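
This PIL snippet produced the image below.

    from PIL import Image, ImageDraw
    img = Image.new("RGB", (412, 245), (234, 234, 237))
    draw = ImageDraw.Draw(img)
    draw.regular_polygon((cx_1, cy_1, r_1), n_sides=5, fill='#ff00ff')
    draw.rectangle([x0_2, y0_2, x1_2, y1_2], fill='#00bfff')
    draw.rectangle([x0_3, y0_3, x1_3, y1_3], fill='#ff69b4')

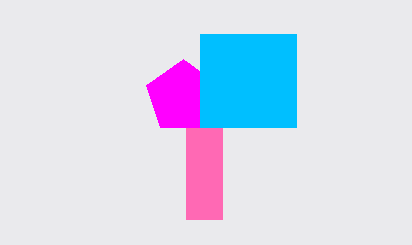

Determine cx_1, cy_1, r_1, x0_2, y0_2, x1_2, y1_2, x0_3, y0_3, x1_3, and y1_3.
cx_1 = 183
cy_1 = 97
r_1 = 38
x0_2 = 200
y0_2 = 34
x1_2 = 296
y1_2 = 127
x0_3 = 186
y0_3 = 128
x1_3 = 222
y1_3 = 219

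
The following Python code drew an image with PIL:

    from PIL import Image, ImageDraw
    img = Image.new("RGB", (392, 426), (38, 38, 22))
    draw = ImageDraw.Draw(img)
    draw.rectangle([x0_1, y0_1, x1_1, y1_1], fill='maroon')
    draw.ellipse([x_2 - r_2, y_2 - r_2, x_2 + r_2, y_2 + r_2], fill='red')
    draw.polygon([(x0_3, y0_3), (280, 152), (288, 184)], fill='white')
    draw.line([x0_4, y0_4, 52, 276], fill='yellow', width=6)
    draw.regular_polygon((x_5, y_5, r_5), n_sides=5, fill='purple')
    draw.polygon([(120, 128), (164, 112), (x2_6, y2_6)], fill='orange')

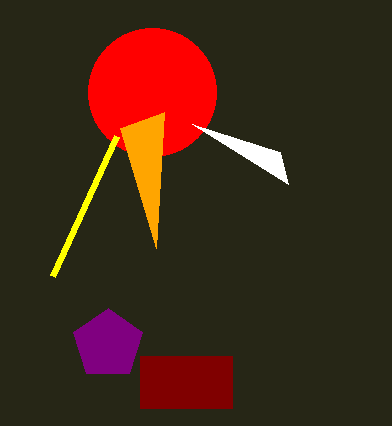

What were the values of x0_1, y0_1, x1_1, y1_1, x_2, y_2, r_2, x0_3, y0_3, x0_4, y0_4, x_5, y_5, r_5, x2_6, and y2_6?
x0_1 = 140, y0_1 = 356, x1_1 = 232, y1_1 = 408, x_2 = 152, y_2 = 92, r_2 = 64, x0_3 = 192, y0_3 = 124, x0_4 = 116, y0_4 = 136, x_5 = 108, y_5 = 344, r_5 = 36, x2_6 = 156, y2_6 = 248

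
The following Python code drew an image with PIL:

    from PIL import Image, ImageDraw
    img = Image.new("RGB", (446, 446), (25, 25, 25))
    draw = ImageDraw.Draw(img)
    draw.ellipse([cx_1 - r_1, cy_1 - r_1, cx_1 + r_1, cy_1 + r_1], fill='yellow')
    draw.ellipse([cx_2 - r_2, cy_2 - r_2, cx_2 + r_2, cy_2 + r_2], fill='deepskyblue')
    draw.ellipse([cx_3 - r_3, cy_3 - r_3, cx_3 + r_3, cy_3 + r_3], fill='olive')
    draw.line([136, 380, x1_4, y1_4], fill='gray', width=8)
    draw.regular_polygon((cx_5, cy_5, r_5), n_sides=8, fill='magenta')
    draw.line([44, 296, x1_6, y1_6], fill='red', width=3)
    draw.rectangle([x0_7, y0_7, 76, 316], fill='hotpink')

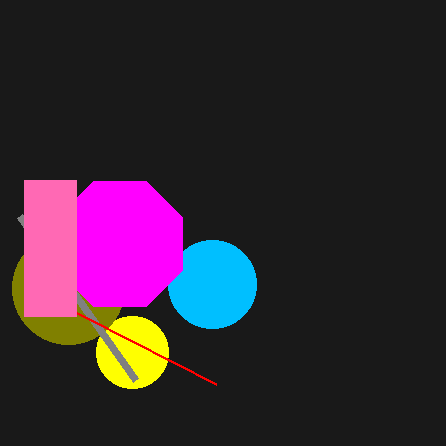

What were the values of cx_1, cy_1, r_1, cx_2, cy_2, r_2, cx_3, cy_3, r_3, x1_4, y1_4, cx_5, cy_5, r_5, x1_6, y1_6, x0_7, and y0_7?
cx_1 = 132
cy_1 = 352
r_1 = 36
cx_2 = 212
cy_2 = 284
r_2 = 44
cx_3 = 68
cy_3 = 288
r_3 = 56
x1_4 = 20
y1_4 = 216
cx_5 = 120
cy_5 = 244
r_5 = 68
x1_6 = 216
y1_6 = 384
x0_7 = 24
y0_7 = 180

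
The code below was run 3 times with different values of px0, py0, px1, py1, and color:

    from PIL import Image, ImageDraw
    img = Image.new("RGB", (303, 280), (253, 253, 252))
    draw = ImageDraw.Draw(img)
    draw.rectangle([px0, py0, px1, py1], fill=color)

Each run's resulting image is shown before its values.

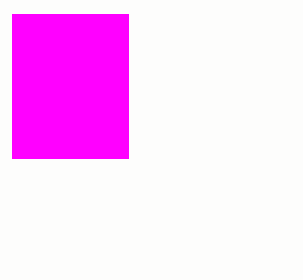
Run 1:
px0 = 12, py0 = 14, px1 = 128, py1 = 158, color = 'magenta'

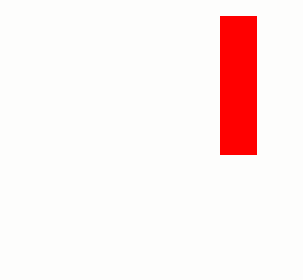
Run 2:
px0 = 220, py0 = 16, px1 = 256, py1 = 154, color = 'red'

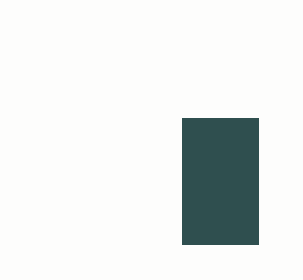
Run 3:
px0 = 182
py0 = 118
px1 = 258
py1 = 244
color = 'darkslategray'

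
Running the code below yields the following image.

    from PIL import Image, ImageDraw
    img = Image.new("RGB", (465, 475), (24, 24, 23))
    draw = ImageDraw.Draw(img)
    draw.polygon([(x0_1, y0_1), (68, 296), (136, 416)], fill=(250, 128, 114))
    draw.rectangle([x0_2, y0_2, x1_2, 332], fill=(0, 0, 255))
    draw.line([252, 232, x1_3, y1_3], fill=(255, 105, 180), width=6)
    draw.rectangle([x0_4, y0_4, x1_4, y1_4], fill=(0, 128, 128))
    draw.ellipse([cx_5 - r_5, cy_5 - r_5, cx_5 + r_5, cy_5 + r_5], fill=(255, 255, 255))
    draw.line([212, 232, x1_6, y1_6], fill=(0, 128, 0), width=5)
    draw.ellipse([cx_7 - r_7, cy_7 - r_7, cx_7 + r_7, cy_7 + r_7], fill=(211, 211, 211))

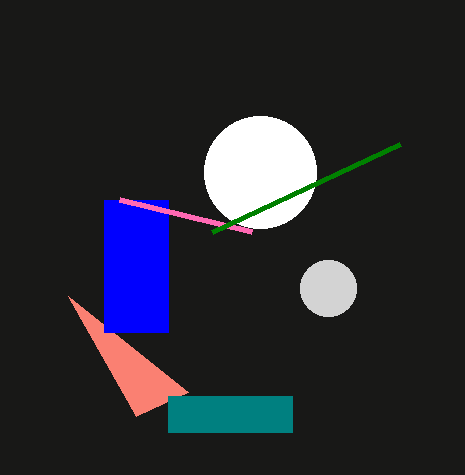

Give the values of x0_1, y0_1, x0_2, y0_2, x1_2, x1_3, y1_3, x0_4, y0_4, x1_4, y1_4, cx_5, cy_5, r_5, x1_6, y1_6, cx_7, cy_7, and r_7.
x0_1 = 188; y0_1 = 392; x0_2 = 104; y0_2 = 200; x1_2 = 168; x1_3 = 120; y1_3 = 200; x0_4 = 168; y0_4 = 396; x1_4 = 292; y1_4 = 432; cx_5 = 260; cy_5 = 172; r_5 = 56; x1_6 = 400; y1_6 = 144; cx_7 = 328; cy_7 = 288; r_7 = 28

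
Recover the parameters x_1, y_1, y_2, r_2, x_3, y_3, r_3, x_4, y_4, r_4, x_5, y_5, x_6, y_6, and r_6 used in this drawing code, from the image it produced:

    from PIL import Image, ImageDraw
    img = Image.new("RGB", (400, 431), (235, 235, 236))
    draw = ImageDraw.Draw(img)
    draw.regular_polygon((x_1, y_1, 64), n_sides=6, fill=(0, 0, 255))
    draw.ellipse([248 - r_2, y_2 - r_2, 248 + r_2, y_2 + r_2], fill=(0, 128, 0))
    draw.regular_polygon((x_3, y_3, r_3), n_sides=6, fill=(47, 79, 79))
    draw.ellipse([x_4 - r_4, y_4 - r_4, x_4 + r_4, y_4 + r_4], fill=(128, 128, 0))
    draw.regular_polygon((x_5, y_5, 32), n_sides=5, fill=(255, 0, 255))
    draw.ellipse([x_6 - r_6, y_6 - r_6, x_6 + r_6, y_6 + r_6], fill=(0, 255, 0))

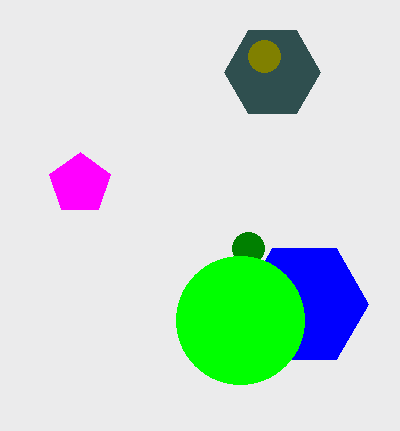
x_1 = 304; y_1 = 304; y_2 = 248; r_2 = 16; x_3 = 272; y_3 = 72; r_3 = 48; x_4 = 264; y_4 = 56; r_4 = 16; x_5 = 80; y_5 = 184; x_6 = 240; y_6 = 320; r_6 = 64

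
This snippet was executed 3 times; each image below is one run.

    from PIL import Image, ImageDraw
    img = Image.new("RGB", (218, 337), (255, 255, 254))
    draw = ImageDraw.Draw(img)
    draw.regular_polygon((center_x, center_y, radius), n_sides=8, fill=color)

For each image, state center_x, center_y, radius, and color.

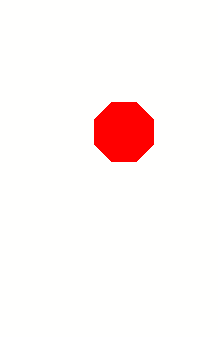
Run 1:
center_x = 124, center_y = 132, radius = 32, color = 'red'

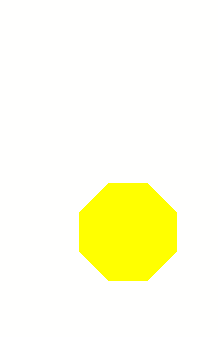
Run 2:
center_x = 128; center_y = 232; radius = 52; color = 'yellow'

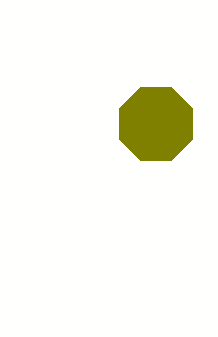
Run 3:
center_x = 156; center_y = 124; radius = 40; color = 'olive'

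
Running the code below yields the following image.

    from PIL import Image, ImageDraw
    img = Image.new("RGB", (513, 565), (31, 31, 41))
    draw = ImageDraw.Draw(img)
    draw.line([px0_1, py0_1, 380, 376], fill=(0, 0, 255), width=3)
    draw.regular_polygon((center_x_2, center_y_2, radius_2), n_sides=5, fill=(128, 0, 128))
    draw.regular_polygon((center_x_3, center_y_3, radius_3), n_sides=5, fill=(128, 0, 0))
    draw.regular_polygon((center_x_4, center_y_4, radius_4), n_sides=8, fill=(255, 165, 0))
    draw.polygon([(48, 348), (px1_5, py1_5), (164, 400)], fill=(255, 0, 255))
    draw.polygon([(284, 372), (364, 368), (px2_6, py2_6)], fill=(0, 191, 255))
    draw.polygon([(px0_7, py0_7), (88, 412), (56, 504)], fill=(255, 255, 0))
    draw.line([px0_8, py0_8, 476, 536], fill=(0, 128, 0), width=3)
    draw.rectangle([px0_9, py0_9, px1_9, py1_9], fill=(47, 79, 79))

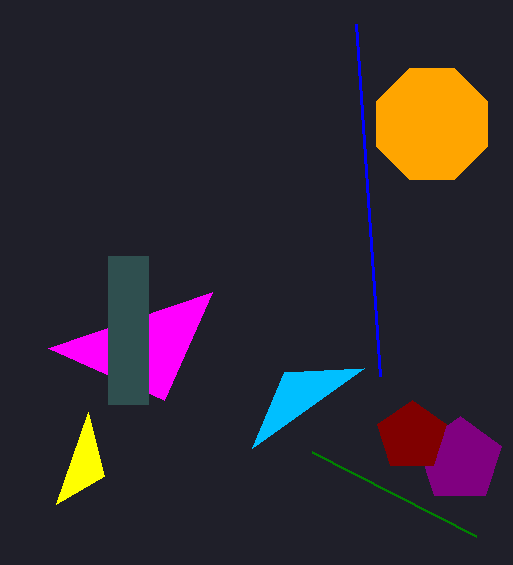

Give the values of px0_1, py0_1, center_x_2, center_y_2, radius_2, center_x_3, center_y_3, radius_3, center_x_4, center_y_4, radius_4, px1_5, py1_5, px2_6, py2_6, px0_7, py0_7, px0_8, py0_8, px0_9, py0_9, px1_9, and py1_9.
px0_1 = 356
py0_1 = 24
center_x_2 = 460
center_y_2 = 460
radius_2 = 44
center_x_3 = 412
center_y_3 = 436
radius_3 = 36
center_x_4 = 432
center_y_4 = 124
radius_4 = 60
px1_5 = 212
py1_5 = 292
px2_6 = 252
py2_6 = 448
px0_7 = 104
py0_7 = 476
px0_8 = 312
py0_8 = 452
px0_9 = 108
py0_9 = 256
px1_9 = 148
py1_9 = 404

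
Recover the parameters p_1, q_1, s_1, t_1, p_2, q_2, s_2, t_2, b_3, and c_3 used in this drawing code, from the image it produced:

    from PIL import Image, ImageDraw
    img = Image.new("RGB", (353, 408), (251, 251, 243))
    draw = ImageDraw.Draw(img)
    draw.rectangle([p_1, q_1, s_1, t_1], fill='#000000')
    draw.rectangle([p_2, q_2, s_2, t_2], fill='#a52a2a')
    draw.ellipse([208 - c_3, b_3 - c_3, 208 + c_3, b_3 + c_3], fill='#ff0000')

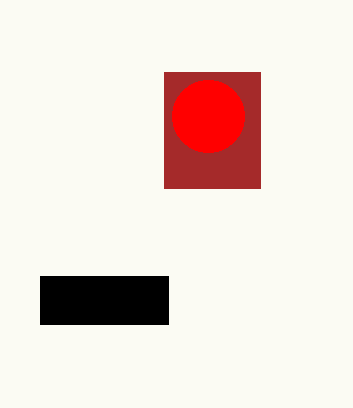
p_1 = 40; q_1 = 276; s_1 = 168; t_1 = 324; p_2 = 164; q_2 = 72; s_2 = 260; t_2 = 188; b_3 = 116; c_3 = 36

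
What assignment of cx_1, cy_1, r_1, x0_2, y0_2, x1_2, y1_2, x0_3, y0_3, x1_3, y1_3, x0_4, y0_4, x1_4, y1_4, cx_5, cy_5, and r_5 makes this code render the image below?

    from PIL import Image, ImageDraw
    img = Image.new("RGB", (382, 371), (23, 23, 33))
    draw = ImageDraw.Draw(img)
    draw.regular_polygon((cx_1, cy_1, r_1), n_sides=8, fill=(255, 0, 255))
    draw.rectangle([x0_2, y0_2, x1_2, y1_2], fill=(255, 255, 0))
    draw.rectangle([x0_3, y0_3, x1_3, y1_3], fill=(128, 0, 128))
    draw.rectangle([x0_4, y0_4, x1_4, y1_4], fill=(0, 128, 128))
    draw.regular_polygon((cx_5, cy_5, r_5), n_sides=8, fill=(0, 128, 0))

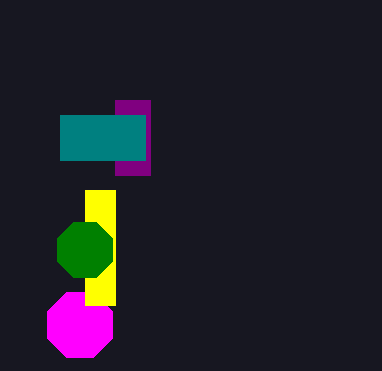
cx_1 = 80, cy_1 = 325, r_1 = 35, x0_2 = 85, y0_2 = 190, x1_2 = 115, y1_2 = 305, x0_3 = 115, y0_3 = 100, x1_3 = 150, y1_3 = 175, x0_4 = 60, y0_4 = 115, x1_4 = 145, y1_4 = 160, cx_5 = 85, cy_5 = 250, r_5 = 30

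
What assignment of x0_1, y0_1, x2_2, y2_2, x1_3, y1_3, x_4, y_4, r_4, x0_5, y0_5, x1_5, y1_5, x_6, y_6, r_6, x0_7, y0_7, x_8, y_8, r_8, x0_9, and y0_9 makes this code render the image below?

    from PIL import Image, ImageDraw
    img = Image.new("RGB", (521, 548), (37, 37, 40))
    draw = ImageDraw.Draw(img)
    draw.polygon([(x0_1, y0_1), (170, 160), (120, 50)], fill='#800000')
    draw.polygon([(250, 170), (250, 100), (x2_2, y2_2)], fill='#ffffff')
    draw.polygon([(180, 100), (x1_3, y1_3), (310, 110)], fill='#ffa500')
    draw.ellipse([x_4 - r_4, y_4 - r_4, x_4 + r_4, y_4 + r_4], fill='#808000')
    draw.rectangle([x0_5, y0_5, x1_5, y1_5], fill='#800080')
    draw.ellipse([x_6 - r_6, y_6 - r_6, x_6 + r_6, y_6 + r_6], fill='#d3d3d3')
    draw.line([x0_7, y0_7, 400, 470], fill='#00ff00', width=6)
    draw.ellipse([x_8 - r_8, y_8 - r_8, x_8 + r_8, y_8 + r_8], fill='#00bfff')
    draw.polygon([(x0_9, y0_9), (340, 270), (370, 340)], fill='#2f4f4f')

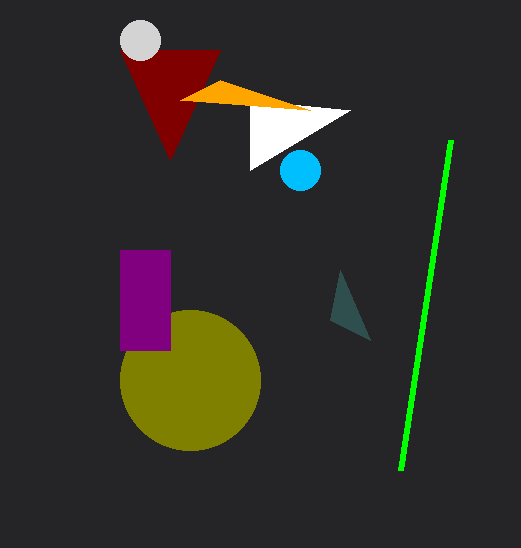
x0_1 = 220, y0_1 = 50, x2_2 = 350, y2_2 = 110, x1_3 = 220, y1_3 = 80, x_4 = 190, y_4 = 380, r_4 = 70, x0_5 = 120, y0_5 = 250, x1_5 = 170, y1_5 = 350, x_6 = 140, y_6 = 40, r_6 = 20, x0_7 = 450, y0_7 = 140, x_8 = 300, y_8 = 170, r_8 = 20, x0_9 = 330, y0_9 = 320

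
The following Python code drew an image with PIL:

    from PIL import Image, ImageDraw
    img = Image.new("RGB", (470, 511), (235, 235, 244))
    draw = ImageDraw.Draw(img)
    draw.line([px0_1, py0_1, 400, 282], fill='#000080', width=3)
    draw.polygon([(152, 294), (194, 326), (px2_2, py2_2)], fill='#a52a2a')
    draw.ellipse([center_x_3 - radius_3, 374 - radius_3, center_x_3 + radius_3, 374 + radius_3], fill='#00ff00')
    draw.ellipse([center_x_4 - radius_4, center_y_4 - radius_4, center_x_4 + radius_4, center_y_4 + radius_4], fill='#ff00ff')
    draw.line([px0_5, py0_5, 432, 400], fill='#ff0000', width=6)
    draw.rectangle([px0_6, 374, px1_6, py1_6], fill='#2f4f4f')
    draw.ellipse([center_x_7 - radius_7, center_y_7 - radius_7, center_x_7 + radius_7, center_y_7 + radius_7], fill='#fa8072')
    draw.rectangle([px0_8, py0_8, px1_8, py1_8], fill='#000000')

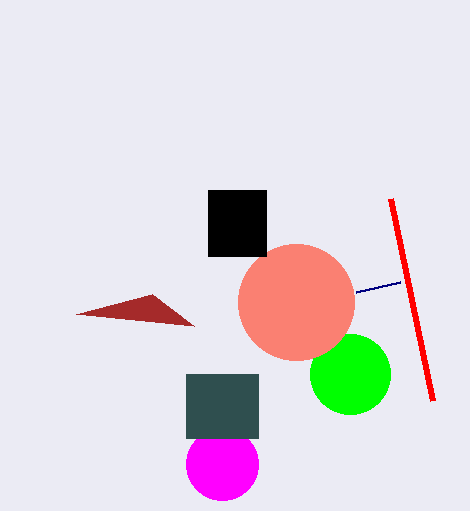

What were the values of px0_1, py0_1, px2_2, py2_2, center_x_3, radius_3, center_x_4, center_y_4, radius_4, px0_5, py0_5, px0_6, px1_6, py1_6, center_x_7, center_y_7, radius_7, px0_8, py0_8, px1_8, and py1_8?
px0_1 = 356; py0_1 = 292; px2_2 = 76; py2_2 = 314; center_x_3 = 350; radius_3 = 40; center_x_4 = 222; center_y_4 = 464; radius_4 = 36; px0_5 = 390; py0_5 = 198; px0_6 = 186; px1_6 = 258; py1_6 = 438; center_x_7 = 296; center_y_7 = 302; radius_7 = 58; px0_8 = 208; py0_8 = 190; px1_8 = 266; py1_8 = 256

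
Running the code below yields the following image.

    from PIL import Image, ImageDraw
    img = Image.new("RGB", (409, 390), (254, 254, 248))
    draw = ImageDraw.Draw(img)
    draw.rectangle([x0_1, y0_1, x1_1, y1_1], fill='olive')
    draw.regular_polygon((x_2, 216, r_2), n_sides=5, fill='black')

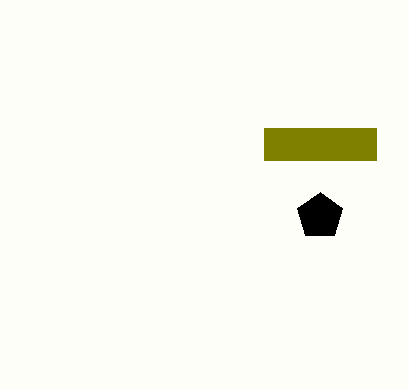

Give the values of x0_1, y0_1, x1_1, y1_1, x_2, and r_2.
x0_1 = 264; y0_1 = 128; x1_1 = 376; y1_1 = 160; x_2 = 320; r_2 = 24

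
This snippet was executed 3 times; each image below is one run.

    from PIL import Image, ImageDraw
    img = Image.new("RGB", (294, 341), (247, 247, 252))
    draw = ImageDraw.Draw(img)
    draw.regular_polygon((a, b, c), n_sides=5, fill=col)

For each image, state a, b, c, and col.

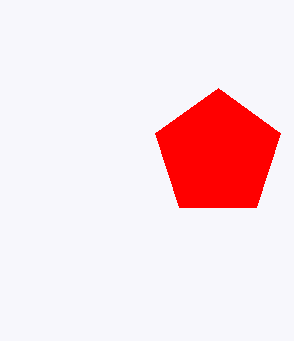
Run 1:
a = 218; b = 154; c = 66; col = 'red'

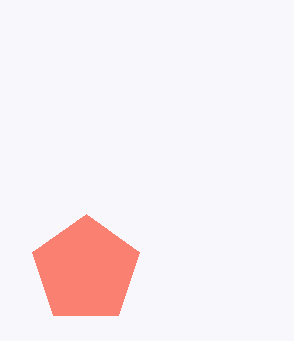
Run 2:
a = 86, b = 270, c = 56, col = 'salmon'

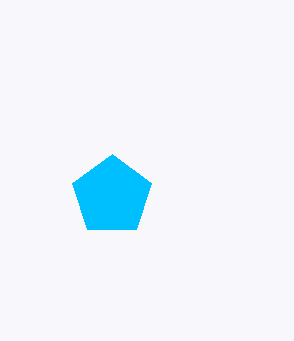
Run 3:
a = 112; b = 196; c = 42; col = 'deepskyblue'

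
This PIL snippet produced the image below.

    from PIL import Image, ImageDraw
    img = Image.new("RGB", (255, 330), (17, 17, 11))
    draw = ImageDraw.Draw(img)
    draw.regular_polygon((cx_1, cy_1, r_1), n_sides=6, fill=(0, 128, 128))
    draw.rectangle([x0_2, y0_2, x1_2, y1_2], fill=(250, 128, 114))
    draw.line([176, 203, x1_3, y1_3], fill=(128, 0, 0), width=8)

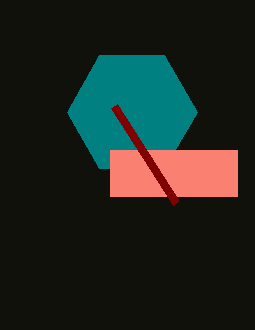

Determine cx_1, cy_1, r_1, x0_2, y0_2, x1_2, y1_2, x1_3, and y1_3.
cx_1 = 132; cy_1 = 112; r_1 = 65; x0_2 = 110; y0_2 = 150; x1_2 = 237; y1_2 = 196; x1_3 = 114; y1_3 = 106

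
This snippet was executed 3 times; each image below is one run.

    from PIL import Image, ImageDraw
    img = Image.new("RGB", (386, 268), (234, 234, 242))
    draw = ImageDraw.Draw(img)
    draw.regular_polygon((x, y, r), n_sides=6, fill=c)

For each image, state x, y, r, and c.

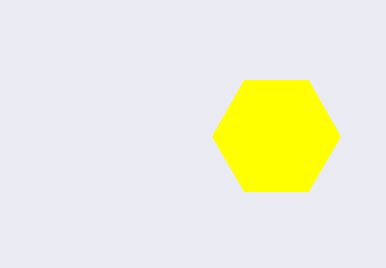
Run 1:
x = 276; y = 136; r = 64; c = 'yellow'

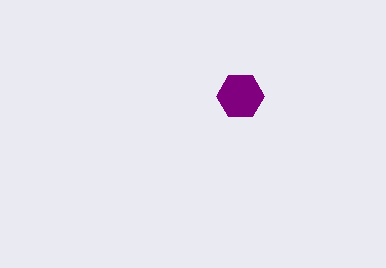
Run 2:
x = 240; y = 96; r = 24; c = 'purple'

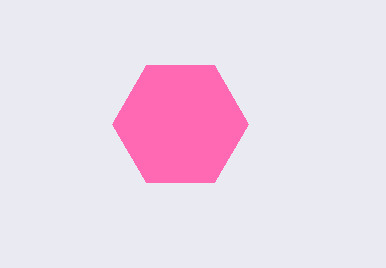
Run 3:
x = 180
y = 124
r = 68
c = 'hotpink'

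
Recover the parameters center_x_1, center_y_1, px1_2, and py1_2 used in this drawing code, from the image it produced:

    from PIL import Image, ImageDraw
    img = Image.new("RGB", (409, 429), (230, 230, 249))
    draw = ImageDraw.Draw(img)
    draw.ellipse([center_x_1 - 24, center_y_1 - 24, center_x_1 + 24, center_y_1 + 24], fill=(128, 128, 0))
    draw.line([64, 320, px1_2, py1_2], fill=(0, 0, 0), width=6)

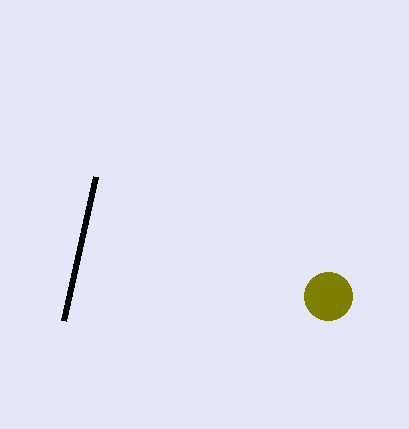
center_x_1 = 328; center_y_1 = 296; px1_2 = 96; py1_2 = 176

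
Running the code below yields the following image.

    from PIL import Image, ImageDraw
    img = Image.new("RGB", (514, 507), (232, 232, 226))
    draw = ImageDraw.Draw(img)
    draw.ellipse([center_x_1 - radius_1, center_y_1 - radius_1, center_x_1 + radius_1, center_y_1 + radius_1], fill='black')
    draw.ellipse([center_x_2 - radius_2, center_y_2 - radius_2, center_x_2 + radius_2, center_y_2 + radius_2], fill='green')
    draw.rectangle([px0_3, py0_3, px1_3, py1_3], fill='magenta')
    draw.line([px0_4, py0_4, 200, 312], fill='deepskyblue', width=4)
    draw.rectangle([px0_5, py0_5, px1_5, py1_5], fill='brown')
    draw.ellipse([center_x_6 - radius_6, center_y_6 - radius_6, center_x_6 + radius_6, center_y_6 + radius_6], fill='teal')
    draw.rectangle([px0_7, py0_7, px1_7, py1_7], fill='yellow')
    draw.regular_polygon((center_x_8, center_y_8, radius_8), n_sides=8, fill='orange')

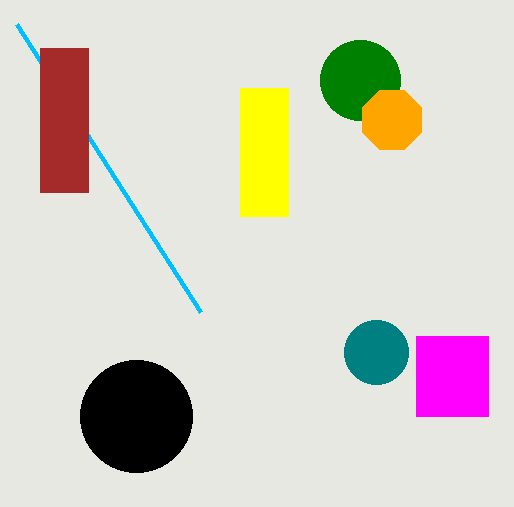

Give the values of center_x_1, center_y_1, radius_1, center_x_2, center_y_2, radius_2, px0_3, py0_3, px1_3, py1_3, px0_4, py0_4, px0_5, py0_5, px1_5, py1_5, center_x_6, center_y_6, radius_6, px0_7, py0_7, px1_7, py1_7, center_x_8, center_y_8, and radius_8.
center_x_1 = 136
center_y_1 = 416
radius_1 = 56
center_x_2 = 360
center_y_2 = 80
radius_2 = 40
px0_3 = 416
py0_3 = 336
px1_3 = 488
py1_3 = 416
px0_4 = 16
py0_4 = 24
px0_5 = 40
py0_5 = 48
px1_5 = 88
py1_5 = 192
center_x_6 = 376
center_y_6 = 352
radius_6 = 32
px0_7 = 240
py0_7 = 88
px1_7 = 288
py1_7 = 216
center_x_8 = 392
center_y_8 = 120
radius_8 = 32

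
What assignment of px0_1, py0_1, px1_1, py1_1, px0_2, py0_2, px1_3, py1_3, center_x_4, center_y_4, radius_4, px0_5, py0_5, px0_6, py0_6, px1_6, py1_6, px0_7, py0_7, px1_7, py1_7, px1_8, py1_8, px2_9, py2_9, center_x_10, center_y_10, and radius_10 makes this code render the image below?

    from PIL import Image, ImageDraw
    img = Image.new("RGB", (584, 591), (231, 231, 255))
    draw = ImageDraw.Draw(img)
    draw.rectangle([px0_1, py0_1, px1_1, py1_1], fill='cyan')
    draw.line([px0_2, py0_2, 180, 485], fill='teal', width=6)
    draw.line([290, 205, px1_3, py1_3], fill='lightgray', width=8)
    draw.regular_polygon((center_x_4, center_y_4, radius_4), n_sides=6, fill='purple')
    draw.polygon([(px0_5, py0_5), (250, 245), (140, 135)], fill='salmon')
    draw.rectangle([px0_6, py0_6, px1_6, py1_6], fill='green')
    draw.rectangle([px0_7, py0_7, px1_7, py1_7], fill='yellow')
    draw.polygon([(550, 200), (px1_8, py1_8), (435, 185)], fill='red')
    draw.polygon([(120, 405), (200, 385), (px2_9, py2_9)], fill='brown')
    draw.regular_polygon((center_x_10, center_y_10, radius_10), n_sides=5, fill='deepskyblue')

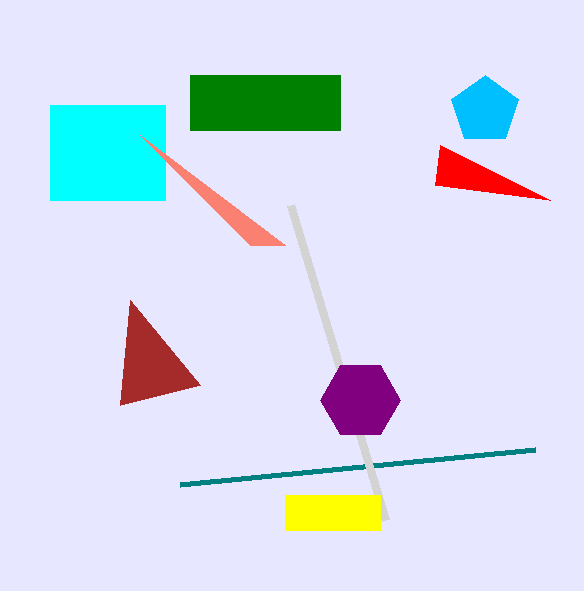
px0_1 = 50, py0_1 = 105, px1_1 = 165, py1_1 = 200, px0_2 = 535, py0_2 = 450, px1_3 = 385, py1_3 = 520, center_x_4 = 360, center_y_4 = 400, radius_4 = 40, px0_5 = 285, py0_5 = 245, px0_6 = 190, py0_6 = 75, px1_6 = 340, py1_6 = 130, px0_7 = 285, py0_7 = 495, px1_7 = 380, py1_7 = 530, px1_8 = 440, py1_8 = 145, px2_9 = 130, py2_9 = 300, center_x_10 = 485, center_y_10 = 110, radius_10 = 35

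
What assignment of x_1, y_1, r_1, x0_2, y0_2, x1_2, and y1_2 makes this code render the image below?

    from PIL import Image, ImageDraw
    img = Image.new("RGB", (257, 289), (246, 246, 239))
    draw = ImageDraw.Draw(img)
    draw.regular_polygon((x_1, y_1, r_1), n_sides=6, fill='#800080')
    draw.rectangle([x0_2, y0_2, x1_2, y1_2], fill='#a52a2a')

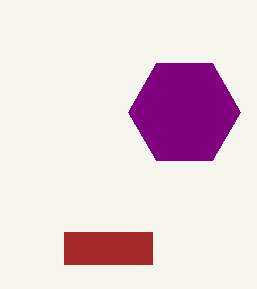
x_1 = 184, y_1 = 112, r_1 = 56, x0_2 = 64, y0_2 = 232, x1_2 = 152, y1_2 = 264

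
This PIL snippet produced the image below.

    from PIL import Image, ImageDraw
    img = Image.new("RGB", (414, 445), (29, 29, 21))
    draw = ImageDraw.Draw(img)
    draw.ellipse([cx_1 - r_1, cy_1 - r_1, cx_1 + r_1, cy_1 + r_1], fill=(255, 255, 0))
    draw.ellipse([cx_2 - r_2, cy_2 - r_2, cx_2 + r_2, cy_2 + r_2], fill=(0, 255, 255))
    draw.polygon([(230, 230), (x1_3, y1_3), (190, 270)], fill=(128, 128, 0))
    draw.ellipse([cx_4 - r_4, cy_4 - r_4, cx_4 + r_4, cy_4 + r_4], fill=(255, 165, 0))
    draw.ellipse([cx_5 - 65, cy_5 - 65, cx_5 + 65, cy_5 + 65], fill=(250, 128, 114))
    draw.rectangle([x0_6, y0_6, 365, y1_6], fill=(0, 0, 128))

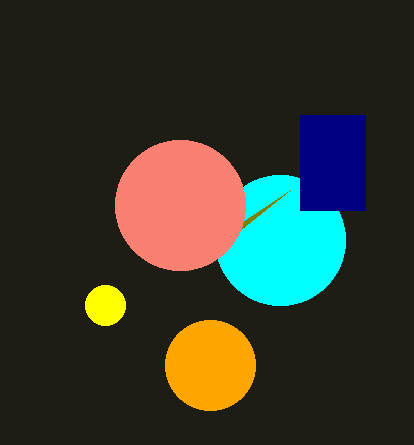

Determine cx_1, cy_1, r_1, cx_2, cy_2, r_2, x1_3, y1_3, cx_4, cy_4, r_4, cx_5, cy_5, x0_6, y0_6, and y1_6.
cx_1 = 105
cy_1 = 305
r_1 = 20
cx_2 = 280
cy_2 = 240
r_2 = 65
x1_3 = 290
y1_3 = 190
cx_4 = 210
cy_4 = 365
r_4 = 45
cx_5 = 180
cy_5 = 205
x0_6 = 300
y0_6 = 115
y1_6 = 210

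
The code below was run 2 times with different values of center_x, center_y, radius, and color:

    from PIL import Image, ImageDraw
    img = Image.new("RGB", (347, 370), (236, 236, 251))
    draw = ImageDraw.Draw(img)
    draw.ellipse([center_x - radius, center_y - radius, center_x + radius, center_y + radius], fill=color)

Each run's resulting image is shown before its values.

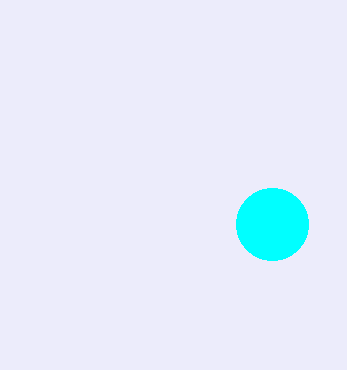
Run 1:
center_x = 272; center_y = 224; radius = 36; color = 'cyan'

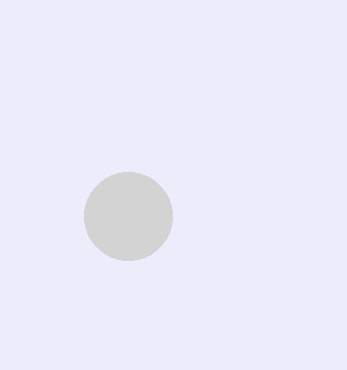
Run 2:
center_x = 128; center_y = 216; radius = 44; color = 'lightgray'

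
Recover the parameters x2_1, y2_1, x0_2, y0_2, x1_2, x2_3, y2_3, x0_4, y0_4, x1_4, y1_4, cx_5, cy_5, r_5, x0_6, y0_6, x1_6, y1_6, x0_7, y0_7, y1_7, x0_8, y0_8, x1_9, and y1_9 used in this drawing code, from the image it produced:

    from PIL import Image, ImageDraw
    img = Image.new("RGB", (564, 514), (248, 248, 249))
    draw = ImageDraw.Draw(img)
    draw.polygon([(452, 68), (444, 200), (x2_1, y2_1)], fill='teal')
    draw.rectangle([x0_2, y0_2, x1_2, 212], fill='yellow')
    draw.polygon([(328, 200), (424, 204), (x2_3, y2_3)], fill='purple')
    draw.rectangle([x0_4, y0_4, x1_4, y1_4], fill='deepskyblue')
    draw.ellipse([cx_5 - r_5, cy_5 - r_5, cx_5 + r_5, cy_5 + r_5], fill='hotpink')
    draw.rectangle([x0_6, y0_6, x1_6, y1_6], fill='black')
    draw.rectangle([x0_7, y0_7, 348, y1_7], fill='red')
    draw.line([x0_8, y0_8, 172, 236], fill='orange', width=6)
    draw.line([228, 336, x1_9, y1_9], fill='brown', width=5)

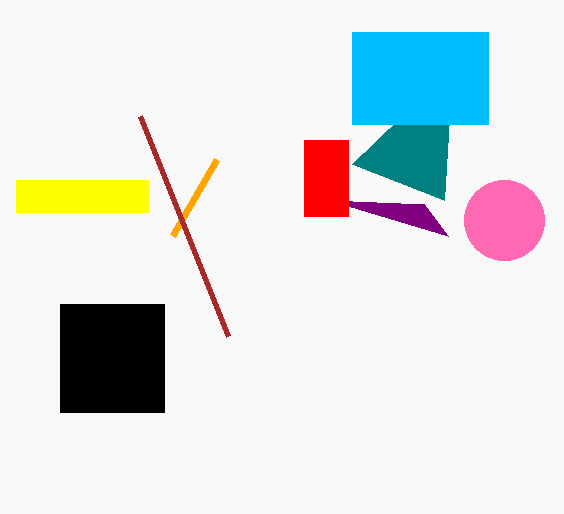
x2_1 = 352
y2_1 = 164
x0_2 = 16
y0_2 = 180
x1_2 = 148
x2_3 = 448
y2_3 = 236
x0_4 = 352
y0_4 = 32
x1_4 = 488
y1_4 = 124
cx_5 = 504
cy_5 = 220
r_5 = 40
x0_6 = 60
y0_6 = 304
x1_6 = 164
y1_6 = 412
x0_7 = 304
y0_7 = 140
y1_7 = 216
x0_8 = 216
y0_8 = 160
x1_9 = 140
y1_9 = 116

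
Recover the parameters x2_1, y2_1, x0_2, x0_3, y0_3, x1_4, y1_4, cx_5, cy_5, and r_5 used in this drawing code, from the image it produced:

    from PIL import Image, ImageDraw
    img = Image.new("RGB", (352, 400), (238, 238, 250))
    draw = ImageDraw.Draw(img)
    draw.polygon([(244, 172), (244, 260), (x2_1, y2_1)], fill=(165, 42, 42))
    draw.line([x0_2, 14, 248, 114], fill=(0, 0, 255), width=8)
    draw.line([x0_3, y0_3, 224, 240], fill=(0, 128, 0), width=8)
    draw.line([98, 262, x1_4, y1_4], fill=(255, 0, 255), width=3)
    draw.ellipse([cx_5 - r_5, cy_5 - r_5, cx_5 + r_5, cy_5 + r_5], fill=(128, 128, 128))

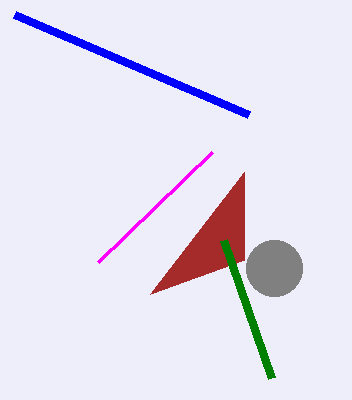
x2_1 = 150
y2_1 = 294
x0_2 = 14
x0_3 = 272
y0_3 = 378
x1_4 = 212
y1_4 = 152
cx_5 = 274
cy_5 = 268
r_5 = 28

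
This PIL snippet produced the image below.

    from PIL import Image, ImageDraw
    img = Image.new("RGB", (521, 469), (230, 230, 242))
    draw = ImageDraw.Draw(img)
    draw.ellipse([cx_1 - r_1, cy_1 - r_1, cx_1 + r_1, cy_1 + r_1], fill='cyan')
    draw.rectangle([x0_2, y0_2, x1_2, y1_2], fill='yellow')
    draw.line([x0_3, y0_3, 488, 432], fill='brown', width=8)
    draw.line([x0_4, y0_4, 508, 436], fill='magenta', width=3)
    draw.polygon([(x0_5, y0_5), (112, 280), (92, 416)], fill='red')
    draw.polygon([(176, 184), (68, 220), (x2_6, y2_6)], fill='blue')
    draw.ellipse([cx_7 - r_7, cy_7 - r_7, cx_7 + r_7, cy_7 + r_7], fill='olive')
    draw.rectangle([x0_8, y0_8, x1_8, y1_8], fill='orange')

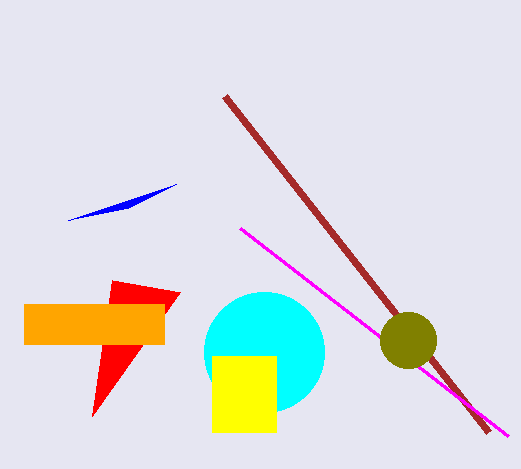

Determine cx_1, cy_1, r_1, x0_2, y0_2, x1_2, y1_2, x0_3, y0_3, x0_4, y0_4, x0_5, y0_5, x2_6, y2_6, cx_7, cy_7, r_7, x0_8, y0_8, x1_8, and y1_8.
cx_1 = 264; cy_1 = 352; r_1 = 60; x0_2 = 212; y0_2 = 356; x1_2 = 276; y1_2 = 432; x0_3 = 224; y0_3 = 96; x0_4 = 240; y0_4 = 228; x0_5 = 180; y0_5 = 292; x2_6 = 128; y2_6 = 208; cx_7 = 408; cy_7 = 340; r_7 = 28; x0_8 = 24; y0_8 = 304; x1_8 = 164; y1_8 = 344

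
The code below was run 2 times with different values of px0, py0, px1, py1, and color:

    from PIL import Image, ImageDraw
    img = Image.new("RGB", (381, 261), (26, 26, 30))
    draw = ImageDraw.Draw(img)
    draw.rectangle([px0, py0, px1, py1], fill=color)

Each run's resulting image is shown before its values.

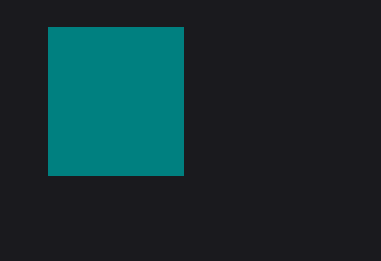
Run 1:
px0 = 48, py0 = 27, px1 = 183, py1 = 175, color = 'teal'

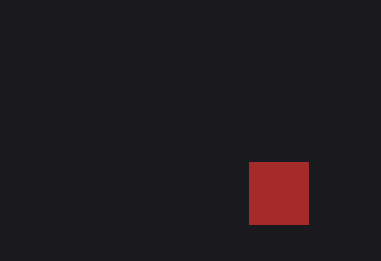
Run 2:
px0 = 249; py0 = 162; px1 = 308; py1 = 224; color = 'brown'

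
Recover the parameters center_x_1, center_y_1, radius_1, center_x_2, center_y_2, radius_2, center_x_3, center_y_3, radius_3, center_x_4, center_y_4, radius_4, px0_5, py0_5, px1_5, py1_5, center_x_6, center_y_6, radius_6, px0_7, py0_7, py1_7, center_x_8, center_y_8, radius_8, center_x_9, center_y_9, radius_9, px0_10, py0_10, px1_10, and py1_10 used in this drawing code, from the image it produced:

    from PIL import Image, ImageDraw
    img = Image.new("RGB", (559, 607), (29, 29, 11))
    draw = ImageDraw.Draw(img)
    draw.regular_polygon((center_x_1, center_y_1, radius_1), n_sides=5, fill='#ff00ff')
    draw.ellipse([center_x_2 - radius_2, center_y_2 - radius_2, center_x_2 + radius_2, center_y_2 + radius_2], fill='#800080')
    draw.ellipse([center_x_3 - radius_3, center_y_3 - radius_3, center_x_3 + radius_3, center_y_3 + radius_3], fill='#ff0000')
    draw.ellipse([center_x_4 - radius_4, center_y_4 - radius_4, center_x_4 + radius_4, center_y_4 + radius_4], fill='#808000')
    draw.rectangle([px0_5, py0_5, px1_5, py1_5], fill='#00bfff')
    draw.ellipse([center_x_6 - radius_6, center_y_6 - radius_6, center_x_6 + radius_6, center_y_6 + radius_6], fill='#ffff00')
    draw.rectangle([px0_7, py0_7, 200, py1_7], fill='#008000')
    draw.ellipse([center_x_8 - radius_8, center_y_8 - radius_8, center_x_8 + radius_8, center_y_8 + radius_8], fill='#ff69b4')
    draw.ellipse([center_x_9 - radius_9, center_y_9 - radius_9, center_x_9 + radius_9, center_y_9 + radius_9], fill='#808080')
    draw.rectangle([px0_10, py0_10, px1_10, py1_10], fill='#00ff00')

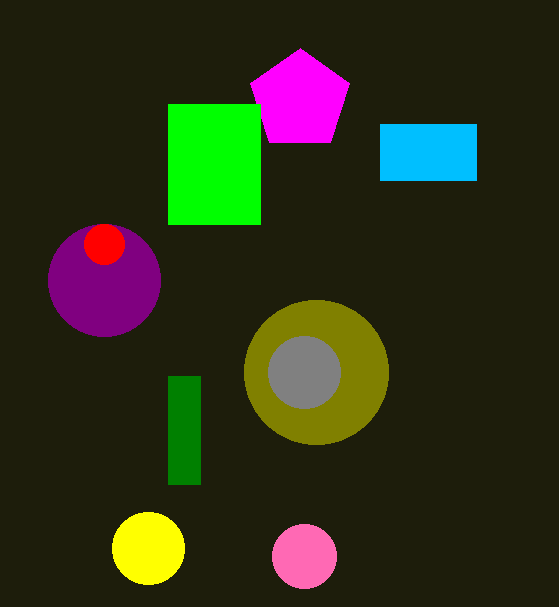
center_x_1 = 300
center_y_1 = 100
radius_1 = 52
center_x_2 = 104
center_y_2 = 280
radius_2 = 56
center_x_3 = 104
center_y_3 = 244
radius_3 = 20
center_x_4 = 316
center_y_4 = 372
radius_4 = 72
px0_5 = 380
py0_5 = 124
px1_5 = 476
py1_5 = 180
center_x_6 = 148
center_y_6 = 548
radius_6 = 36
px0_7 = 168
py0_7 = 376
py1_7 = 484
center_x_8 = 304
center_y_8 = 556
radius_8 = 32
center_x_9 = 304
center_y_9 = 372
radius_9 = 36
px0_10 = 168
py0_10 = 104
px1_10 = 260
py1_10 = 224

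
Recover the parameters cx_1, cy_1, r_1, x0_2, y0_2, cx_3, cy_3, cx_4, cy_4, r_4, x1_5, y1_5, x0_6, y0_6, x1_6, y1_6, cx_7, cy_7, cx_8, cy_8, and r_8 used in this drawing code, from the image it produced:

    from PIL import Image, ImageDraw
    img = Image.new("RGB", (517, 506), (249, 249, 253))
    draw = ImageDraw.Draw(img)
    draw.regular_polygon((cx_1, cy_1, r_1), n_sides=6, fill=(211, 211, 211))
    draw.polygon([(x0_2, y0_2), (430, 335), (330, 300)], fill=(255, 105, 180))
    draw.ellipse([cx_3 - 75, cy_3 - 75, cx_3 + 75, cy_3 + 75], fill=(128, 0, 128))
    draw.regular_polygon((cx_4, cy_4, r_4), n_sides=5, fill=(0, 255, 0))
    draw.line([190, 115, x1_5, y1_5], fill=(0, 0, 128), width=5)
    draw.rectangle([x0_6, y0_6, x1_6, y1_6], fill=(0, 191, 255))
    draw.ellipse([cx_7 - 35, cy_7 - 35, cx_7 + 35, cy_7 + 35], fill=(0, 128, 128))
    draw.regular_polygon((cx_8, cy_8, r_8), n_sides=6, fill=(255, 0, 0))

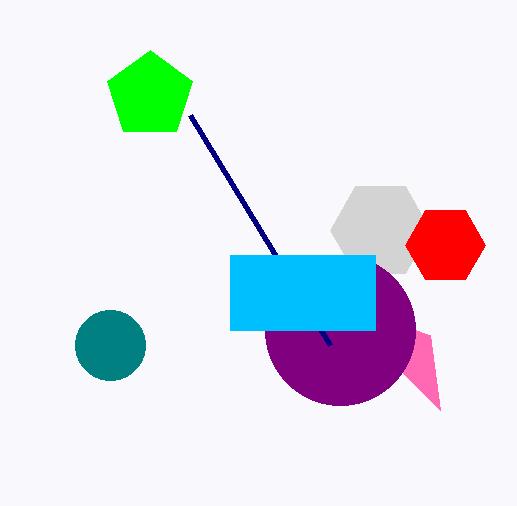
cx_1 = 380, cy_1 = 230, r_1 = 50, x0_2 = 440, y0_2 = 410, cx_3 = 340, cy_3 = 330, cx_4 = 150, cy_4 = 95, r_4 = 45, x1_5 = 330, y1_5 = 345, x0_6 = 230, y0_6 = 255, x1_6 = 375, y1_6 = 330, cx_7 = 110, cy_7 = 345, cx_8 = 445, cy_8 = 245, r_8 = 40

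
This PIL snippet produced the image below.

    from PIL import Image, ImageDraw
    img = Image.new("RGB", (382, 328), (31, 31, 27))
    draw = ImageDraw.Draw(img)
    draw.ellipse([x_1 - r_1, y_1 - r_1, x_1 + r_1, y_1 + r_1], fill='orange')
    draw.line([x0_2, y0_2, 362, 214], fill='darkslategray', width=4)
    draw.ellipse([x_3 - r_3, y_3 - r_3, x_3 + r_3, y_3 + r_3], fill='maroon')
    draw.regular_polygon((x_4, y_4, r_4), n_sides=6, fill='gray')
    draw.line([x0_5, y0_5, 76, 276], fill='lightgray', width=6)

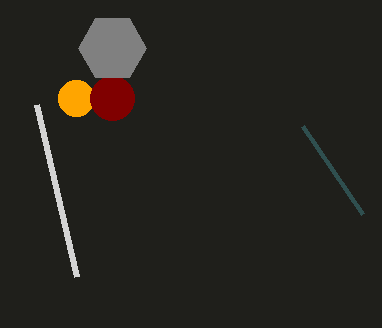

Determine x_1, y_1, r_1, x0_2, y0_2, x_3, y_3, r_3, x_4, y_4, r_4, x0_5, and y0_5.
x_1 = 76, y_1 = 98, r_1 = 18, x0_2 = 302, y0_2 = 126, x_3 = 112, y_3 = 98, r_3 = 22, x_4 = 112, y_4 = 48, r_4 = 34, x0_5 = 36, y0_5 = 104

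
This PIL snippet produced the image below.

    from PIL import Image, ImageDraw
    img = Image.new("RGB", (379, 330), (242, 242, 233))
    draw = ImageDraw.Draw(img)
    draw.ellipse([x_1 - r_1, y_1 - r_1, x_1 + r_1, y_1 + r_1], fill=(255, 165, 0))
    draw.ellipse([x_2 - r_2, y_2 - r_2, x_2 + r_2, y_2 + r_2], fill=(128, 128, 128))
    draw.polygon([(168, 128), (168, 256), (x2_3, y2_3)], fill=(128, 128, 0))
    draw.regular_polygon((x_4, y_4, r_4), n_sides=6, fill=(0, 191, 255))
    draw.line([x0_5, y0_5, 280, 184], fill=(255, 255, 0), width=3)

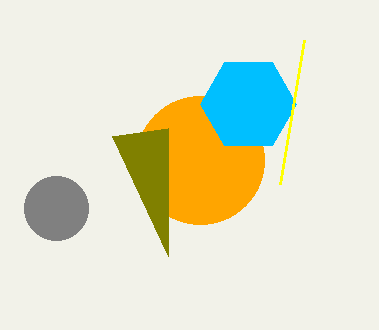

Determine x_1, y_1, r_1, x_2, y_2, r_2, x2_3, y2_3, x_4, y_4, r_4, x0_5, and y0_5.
x_1 = 200
y_1 = 160
r_1 = 64
x_2 = 56
y_2 = 208
r_2 = 32
x2_3 = 112
y2_3 = 136
x_4 = 248
y_4 = 104
r_4 = 48
x0_5 = 304
y0_5 = 40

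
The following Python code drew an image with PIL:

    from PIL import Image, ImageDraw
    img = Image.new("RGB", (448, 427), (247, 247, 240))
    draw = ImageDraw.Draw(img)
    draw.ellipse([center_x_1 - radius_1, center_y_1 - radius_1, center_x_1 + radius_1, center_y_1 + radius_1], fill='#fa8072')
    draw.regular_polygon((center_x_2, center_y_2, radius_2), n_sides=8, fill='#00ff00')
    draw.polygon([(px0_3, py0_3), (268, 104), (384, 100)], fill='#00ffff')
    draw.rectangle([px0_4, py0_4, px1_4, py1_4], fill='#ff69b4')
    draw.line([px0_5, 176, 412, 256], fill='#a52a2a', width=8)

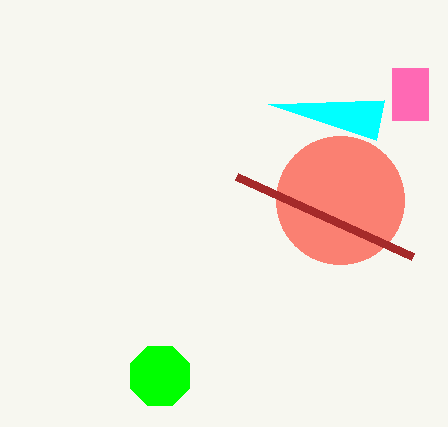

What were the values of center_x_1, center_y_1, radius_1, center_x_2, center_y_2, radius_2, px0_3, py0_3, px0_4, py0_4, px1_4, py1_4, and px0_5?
center_x_1 = 340, center_y_1 = 200, radius_1 = 64, center_x_2 = 160, center_y_2 = 376, radius_2 = 32, px0_3 = 376, py0_3 = 140, px0_4 = 392, py0_4 = 68, px1_4 = 428, py1_4 = 120, px0_5 = 236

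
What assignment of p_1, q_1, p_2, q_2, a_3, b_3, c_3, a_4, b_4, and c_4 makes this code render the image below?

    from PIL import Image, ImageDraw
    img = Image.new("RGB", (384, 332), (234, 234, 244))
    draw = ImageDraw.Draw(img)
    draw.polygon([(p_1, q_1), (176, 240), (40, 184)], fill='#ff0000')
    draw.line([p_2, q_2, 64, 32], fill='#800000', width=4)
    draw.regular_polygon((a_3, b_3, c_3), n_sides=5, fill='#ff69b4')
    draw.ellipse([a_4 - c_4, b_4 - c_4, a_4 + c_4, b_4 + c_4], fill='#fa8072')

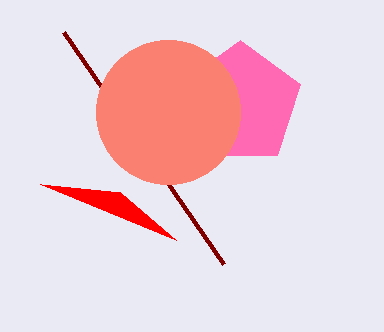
p_1 = 120
q_1 = 192
p_2 = 224
q_2 = 264
a_3 = 240
b_3 = 104
c_3 = 64
a_4 = 168
b_4 = 112
c_4 = 72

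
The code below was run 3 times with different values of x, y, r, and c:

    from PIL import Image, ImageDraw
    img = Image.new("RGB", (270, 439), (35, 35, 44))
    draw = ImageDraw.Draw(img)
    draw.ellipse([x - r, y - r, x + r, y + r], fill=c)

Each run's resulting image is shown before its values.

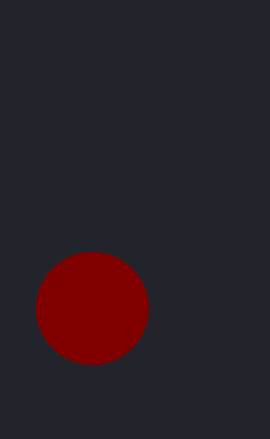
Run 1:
x = 92; y = 308; r = 56; c = 'maroon'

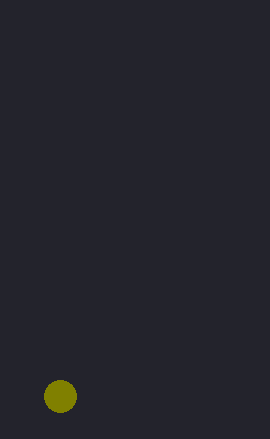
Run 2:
x = 60, y = 396, r = 16, c = 'olive'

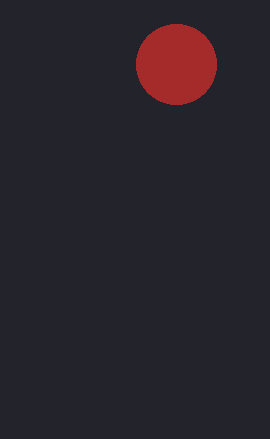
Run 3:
x = 176
y = 64
r = 40
c = 'brown'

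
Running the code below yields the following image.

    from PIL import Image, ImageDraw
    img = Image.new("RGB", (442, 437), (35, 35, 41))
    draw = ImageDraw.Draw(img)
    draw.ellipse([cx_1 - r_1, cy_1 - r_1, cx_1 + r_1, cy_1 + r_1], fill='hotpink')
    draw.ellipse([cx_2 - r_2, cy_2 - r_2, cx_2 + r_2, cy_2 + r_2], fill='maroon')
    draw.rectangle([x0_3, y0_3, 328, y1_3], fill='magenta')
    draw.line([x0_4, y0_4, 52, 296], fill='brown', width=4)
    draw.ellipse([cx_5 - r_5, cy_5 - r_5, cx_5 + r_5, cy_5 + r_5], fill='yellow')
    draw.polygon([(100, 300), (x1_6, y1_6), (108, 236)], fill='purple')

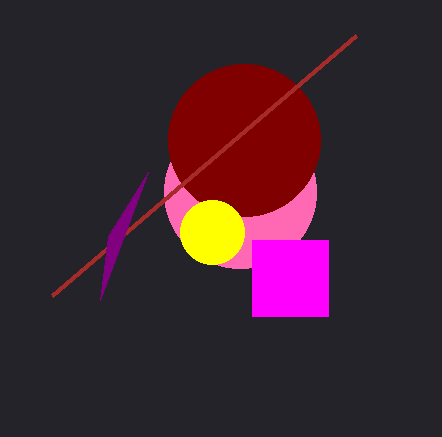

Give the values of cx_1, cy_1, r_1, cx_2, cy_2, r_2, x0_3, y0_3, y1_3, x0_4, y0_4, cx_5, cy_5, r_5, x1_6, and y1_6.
cx_1 = 240, cy_1 = 192, r_1 = 76, cx_2 = 244, cy_2 = 140, r_2 = 76, x0_3 = 252, y0_3 = 240, y1_3 = 316, x0_4 = 356, y0_4 = 36, cx_5 = 212, cy_5 = 232, r_5 = 32, x1_6 = 148, y1_6 = 172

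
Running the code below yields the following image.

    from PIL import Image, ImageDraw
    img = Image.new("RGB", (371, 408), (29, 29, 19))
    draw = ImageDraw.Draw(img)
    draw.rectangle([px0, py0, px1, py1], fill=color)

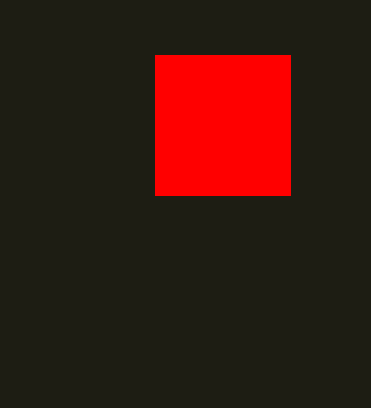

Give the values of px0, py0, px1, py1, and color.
px0 = 155, py0 = 55, px1 = 290, py1 = 195, color = 'red'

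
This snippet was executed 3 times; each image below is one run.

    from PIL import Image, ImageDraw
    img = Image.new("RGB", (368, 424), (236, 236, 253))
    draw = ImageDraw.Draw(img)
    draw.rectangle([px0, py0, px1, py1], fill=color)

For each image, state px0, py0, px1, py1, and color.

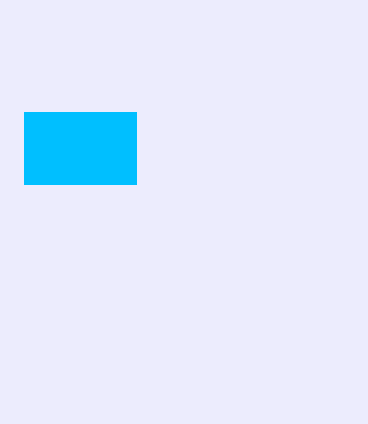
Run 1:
px0 = 24; py0 = 112; px1 = 136; py1 = 184; color = 'deepskyblue'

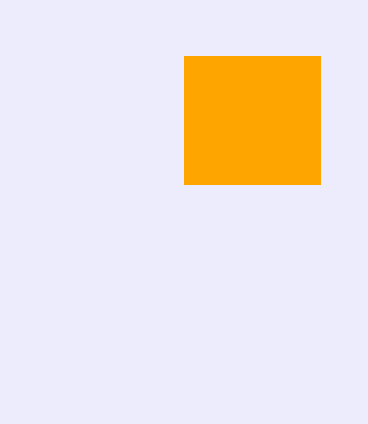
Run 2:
px0 = 184
py0 = 56
px1 = 320
py1 = 184
color = 'orange'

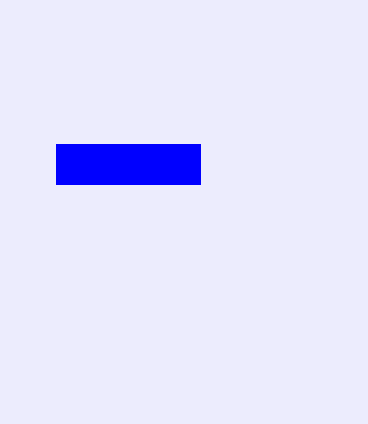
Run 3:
px0 = 56, py0 = 144, px1 = 200, py1 = 184, color = 'blue'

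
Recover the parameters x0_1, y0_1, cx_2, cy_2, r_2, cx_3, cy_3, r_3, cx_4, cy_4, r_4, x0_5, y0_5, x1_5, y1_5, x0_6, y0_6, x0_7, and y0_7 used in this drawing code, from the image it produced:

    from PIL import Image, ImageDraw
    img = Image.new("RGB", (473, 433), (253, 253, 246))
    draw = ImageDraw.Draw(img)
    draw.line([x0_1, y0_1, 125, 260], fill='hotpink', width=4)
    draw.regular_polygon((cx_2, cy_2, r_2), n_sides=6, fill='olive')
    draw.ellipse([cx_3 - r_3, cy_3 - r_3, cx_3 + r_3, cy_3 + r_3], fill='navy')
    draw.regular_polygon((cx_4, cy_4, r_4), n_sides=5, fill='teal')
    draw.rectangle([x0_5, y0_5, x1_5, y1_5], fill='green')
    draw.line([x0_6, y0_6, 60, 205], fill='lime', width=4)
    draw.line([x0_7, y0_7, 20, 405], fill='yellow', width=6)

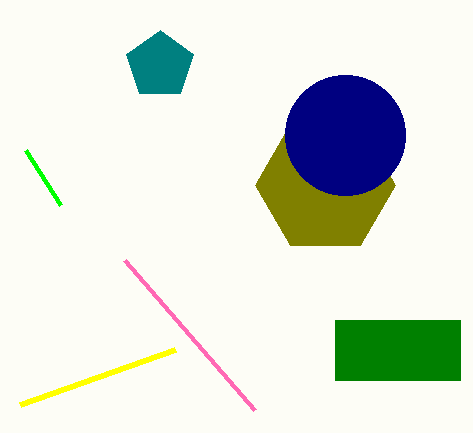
x0_1 = 255, y0_1 = 410, cx_2 = 325, cy_2 = 185, r_2 = 70, cx_3 = 345, cy_3 = 135, r_3 = 60, cx_4 = 160, cy_4 = 65, r_4 = 35, x0_5 = 335, y0_5 = 320, x1_5 = 460, y1_5 = 380, x0_6 = 25, y0_6 = 150, x0_7 = 175, y0_7 = 350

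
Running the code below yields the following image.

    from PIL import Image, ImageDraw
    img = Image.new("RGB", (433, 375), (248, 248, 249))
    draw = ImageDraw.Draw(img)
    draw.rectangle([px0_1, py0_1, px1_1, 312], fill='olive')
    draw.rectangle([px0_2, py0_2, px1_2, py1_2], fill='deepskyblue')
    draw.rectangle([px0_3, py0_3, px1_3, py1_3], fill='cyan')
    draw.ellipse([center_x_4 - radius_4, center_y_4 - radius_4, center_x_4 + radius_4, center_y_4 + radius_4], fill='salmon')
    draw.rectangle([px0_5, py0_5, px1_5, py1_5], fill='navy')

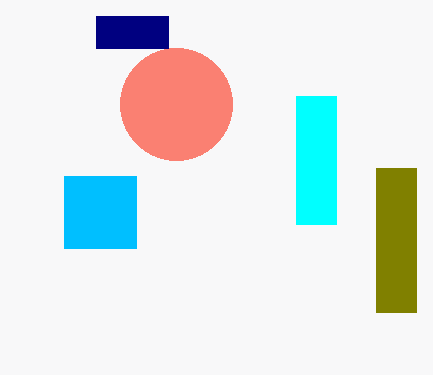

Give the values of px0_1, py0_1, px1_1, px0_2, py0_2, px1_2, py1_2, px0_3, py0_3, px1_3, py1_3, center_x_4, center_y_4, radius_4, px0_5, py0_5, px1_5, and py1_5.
px0_1 = 376
py0_1 = 168
px1_1 = 416
px0_2 = 64
py0_2 = 176
px1_2 = 136
py1_2 = 248
px0_3 = 296
py0_3 = 96
px1_3 = 336
py1_3 = 224
center_x_4 = 176
center_y_4 = 104
radius_4 = 56
px0_5 = 96
py0_5 = 16
px1_5 = 168
py1_5 = 48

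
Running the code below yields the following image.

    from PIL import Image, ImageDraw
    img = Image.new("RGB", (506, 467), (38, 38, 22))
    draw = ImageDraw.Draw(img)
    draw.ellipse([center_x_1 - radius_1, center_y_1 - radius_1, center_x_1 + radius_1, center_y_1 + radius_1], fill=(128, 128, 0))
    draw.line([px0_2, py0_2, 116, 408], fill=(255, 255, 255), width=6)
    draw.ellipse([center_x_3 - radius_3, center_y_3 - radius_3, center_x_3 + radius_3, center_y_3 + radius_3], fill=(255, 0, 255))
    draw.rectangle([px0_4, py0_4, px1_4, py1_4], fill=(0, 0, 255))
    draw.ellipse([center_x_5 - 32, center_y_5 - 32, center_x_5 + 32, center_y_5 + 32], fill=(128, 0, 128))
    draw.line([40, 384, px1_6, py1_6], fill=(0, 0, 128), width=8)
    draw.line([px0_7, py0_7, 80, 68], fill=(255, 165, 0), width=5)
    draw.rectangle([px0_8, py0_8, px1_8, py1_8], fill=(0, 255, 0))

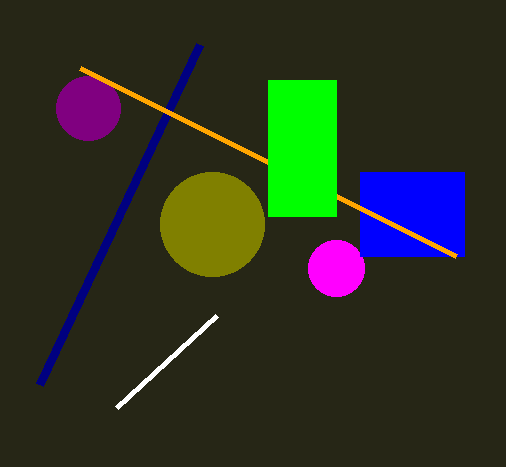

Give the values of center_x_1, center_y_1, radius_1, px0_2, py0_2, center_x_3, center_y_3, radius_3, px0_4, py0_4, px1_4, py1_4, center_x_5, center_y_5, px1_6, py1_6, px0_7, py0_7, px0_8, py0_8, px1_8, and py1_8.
center_x_1 = 212, center_y_1 = 224, radius_1 = 52, px0_2 = 216, py0_2 = 316, center_x_3 = 336, center_y_3 = 268, radius_3 = 28, px0_4 = 360, py0_4 = 172, px1_4 = 464, py1_4 = 256, center_x_5 = 88, center_y_5 = 108, px1_6 = 200, py1_6 = 44, px0_7 = 456, py0_7 = 256, px0_8 = 268, py0_8 = 80, px1_8 = 336, py1_8 = 216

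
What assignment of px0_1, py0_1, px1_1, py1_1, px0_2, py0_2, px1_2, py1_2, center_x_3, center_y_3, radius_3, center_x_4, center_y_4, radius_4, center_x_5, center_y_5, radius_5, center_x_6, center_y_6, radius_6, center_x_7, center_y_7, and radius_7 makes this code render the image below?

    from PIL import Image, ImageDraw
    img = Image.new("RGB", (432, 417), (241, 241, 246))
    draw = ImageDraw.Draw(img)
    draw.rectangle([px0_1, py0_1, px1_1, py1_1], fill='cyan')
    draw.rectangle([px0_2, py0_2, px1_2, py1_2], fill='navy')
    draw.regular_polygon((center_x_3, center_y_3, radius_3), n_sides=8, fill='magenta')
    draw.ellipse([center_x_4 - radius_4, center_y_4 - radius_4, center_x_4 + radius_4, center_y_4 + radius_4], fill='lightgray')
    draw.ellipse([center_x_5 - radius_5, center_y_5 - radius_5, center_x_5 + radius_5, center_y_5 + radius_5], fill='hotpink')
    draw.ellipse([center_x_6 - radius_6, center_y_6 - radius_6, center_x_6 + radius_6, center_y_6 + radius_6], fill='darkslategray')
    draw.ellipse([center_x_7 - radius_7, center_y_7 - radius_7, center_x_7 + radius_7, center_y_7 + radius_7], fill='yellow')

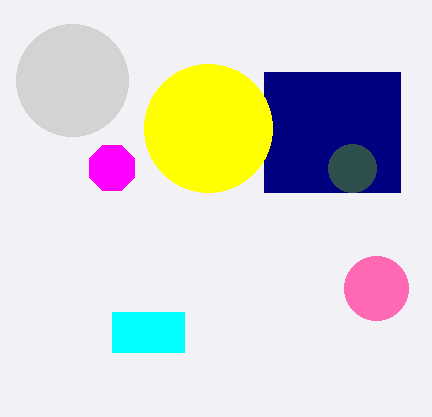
px0_1 = 112, py0_1 = 312, px1_1 = 184, py1_1 = 352, px0_2 = 264, py0_2 = 72, px1_2 = 400, py1_2 = 192, center_x_3 = 112, center_y_3 = 168, radius_3 = 24, center_x_4 = 72, center_y_4 = 80, radius_4 = 56, center_x_5 = 376, center_y_5 = 288, radius_5 = 32, center_x_6 = 352, center_y_6 = 168, radius_6 = 24, center_x_7 = 208, center_y_7 = 128, radius_7 = 64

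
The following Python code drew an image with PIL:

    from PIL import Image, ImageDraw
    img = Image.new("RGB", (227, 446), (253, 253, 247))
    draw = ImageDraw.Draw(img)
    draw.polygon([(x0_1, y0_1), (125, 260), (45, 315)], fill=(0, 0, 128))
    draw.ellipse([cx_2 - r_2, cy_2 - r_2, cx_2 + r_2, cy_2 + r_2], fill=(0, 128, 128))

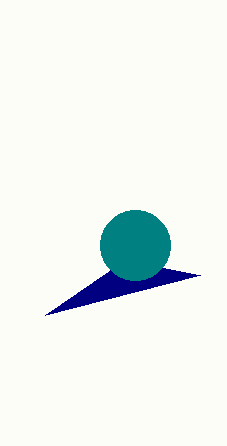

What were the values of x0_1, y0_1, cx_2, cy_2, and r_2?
x0_1 = 200, y0_1 = 275, cx_2 = 135, cy_2 = 245, r_2 = 35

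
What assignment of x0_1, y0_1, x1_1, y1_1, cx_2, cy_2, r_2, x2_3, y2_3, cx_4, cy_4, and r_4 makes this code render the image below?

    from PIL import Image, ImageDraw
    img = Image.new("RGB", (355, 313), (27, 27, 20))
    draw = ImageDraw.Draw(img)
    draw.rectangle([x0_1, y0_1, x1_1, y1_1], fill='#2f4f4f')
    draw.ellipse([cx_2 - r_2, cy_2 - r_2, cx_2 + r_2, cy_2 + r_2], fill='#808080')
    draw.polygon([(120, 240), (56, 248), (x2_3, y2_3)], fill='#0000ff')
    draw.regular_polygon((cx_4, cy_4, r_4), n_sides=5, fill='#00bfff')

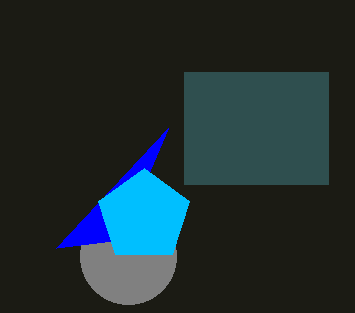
x0_1 = 184
y0_1 = 72
x1_1 = 328
y1_1 = 184
cx_2 = 128
cy_2 = 256
r_2 = 48
x2_3 = 168
y2_3 = 128
cx_4 = 144
cy_4 = 216
r_4 = 48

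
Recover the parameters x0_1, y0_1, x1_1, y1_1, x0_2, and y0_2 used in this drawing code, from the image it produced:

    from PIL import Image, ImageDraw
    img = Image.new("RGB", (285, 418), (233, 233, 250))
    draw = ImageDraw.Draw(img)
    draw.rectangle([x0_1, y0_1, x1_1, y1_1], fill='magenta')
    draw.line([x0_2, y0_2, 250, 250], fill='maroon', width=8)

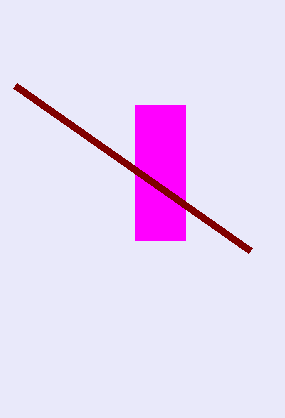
x0_1 = 135
y0_1 = 105
x1_1 = 185
y1_1 = 240
x0_2 = 15
y0_2 = 85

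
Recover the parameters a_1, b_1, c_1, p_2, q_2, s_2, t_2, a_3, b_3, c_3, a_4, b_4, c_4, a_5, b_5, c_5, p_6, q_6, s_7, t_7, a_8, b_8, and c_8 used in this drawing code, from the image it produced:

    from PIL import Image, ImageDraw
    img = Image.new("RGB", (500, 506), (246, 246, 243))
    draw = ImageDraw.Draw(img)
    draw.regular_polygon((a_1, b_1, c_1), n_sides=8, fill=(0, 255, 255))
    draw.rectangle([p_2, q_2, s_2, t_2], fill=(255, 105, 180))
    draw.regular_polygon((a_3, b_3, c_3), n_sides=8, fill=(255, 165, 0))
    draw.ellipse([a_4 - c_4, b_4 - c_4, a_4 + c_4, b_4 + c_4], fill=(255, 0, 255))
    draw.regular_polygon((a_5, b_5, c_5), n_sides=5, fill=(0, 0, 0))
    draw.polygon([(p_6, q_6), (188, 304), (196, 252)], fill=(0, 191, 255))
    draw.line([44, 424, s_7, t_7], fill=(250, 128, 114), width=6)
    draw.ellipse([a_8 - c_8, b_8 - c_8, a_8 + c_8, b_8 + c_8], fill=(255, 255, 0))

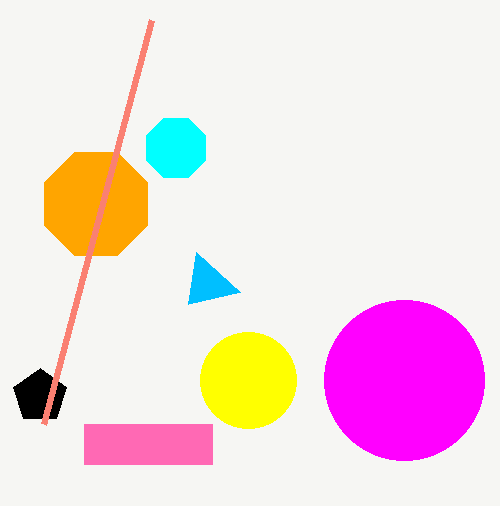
a_1 = 176, b_1 = 148, c_1 = 32, p_2 = 84, q_2 = 424, s_2 = 212, t_2 = 464, a_3 = 96, b_3 = 204, c_3 = 56, a_4 = 404, b_4 = 380, c_4 = 80, a_5 = 40, b_5 = 396, c_5 = 28, p_6 = 240, q_6 = 292, s_7 = 152, t_7 = 20, a_8 = 248, b_8 = 380, c_8 = 48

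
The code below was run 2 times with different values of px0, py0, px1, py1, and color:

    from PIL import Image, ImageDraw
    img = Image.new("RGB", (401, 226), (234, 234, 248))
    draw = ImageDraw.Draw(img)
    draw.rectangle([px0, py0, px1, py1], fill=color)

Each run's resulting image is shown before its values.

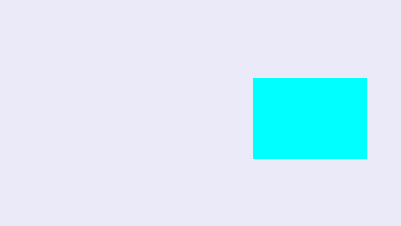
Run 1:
px0 = 253
py0 = 78
px1 = 366
py1 = 158
color = 'cyan'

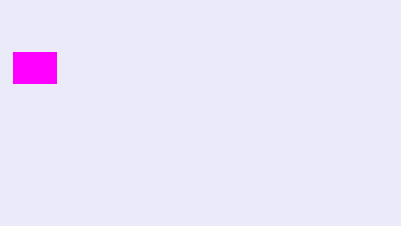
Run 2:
px0 = 13, py0 = 52, px1 = 56, py1 = 83, color = 'magenta'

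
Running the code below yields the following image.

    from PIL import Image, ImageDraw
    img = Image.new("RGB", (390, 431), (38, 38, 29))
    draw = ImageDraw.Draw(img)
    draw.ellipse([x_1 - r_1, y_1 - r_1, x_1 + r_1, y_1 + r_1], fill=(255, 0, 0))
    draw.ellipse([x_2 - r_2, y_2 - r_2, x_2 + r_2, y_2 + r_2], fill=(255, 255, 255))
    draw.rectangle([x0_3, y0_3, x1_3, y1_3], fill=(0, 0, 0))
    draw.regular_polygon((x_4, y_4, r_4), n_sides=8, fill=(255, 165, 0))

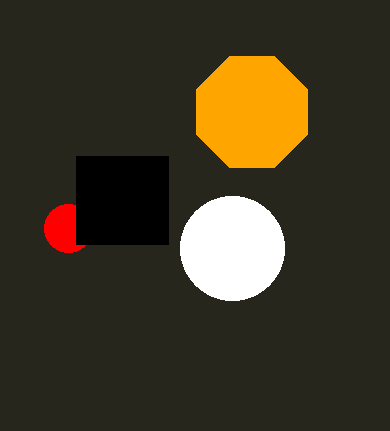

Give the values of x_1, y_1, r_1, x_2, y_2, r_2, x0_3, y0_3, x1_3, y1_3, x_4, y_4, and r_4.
x_1 = 68, y_1 = 228, r_1 = 24, x_2 = 232, y_2 = 248, r_2 = 52, x0_3 = 76, y0_3 = 156, x1_3 = 168, y1_3 = 244, x_4 = 252, y_4 = 112, r_4 = 60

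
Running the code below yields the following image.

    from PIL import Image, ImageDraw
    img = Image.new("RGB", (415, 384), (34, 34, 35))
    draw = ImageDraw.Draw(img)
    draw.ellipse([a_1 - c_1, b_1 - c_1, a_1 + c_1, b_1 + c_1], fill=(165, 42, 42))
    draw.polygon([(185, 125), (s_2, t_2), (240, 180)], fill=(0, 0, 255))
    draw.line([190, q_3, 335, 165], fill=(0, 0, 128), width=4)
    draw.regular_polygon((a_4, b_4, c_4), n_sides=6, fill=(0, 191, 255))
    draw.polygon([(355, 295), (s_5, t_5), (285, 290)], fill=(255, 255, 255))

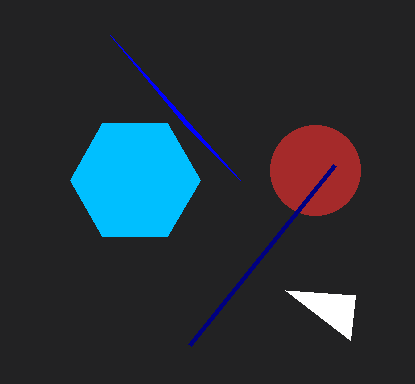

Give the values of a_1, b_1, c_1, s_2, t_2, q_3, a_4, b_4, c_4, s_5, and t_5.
a_1 = 315
b_1 = 170
c_1 = 45
s_2 = 110
t_2 = 35
q_3 = 345
a_4 = 135
b_4 = 180
c_4 = 65
s_5 = 350
t_5 = 340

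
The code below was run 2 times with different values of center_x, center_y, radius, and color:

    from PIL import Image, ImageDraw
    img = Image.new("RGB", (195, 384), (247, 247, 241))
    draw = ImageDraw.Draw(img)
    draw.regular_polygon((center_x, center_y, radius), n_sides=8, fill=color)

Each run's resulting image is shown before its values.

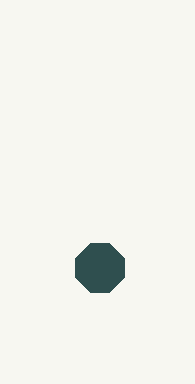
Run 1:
center_x = 100
center_y = 268
radius = 26
color = 'darkslategray'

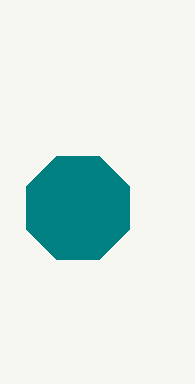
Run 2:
center_x = 78
center_y = 208
radius = 56
color = 'teal'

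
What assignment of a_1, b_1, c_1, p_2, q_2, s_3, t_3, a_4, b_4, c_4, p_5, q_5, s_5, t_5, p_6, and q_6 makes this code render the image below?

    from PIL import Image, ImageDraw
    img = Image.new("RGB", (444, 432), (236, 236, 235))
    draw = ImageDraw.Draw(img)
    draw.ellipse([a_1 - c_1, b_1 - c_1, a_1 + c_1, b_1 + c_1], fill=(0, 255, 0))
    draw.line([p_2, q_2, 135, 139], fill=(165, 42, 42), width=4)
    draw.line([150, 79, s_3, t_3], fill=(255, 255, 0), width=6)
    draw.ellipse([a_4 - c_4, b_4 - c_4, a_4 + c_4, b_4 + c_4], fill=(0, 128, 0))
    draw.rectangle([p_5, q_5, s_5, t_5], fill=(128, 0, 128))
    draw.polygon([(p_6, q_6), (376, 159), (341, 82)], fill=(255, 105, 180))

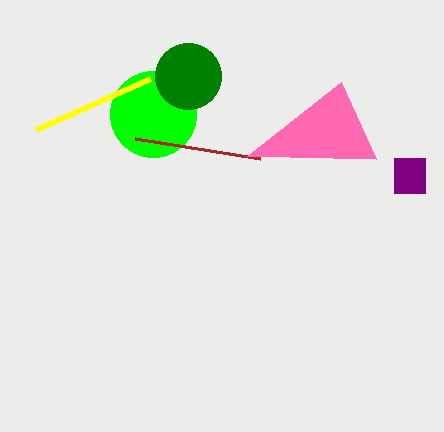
a_1 = 153; b_1 = 114; c_1 = 43; p_2 = 260; q_2 = 159; s_3 = 36; t_3 = 130; a_4 = 188; b_4 = 76; c_4 = 33; p_5 = 394; q_5 = 158; s_5 = 425; t_5 = 193; p_6 = 247; q_6 = 156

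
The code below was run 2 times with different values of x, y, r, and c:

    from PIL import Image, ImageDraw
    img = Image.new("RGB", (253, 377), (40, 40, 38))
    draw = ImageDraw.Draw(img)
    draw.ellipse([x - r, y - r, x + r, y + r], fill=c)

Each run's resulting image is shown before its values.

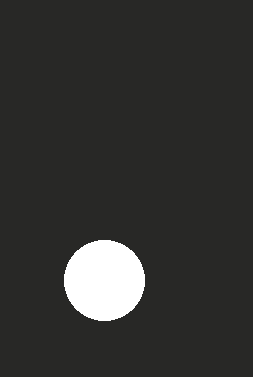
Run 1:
x = 104, y = 280, r = 40, c = 'white'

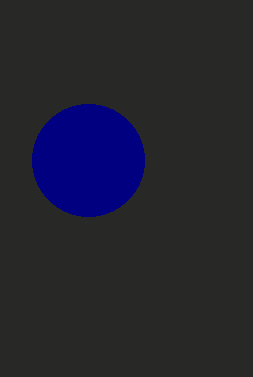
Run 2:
x = 88, y = 160, r = 56, c = 'navy'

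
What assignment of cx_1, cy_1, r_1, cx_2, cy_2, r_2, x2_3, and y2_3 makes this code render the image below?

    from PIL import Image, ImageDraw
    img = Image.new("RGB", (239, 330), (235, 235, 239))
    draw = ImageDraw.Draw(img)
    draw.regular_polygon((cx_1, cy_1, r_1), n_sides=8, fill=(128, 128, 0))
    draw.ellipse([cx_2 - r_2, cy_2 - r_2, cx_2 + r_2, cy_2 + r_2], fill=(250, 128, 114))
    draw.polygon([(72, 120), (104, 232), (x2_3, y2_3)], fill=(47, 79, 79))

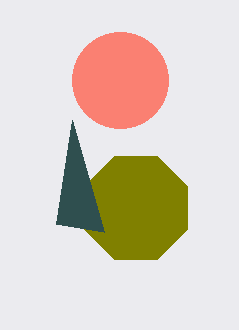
cx_1 = 136
cy_1 = 208
r_1 = 56
cx_2 = 120
cy_2 = 80
r_2 = 48
x2_3 = 56
y2_3 = 224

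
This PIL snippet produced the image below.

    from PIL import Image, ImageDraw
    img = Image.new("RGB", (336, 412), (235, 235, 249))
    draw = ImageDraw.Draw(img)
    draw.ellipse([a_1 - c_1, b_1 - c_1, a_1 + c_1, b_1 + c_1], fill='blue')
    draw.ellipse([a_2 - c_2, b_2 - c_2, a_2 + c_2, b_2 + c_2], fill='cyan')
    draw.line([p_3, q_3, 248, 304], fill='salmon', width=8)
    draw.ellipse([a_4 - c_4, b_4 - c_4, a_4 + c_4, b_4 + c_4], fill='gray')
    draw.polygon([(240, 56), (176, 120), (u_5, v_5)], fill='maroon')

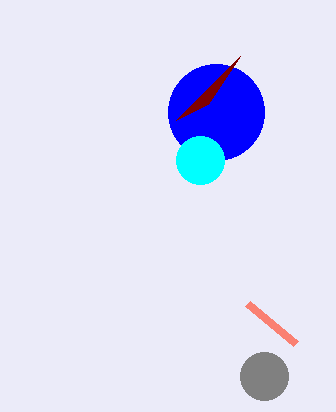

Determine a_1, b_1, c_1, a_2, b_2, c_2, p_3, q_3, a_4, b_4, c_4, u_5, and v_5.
a_1 = 216
b_1 = 112
c_1 = 48
a_2 = 200
b_2 = 160
c_2 = 24
p_3 = 296
q_3 = 344
a_4 = 264
b_4 = 376
c_4 = 24
u_5 = 208
v_5 = 104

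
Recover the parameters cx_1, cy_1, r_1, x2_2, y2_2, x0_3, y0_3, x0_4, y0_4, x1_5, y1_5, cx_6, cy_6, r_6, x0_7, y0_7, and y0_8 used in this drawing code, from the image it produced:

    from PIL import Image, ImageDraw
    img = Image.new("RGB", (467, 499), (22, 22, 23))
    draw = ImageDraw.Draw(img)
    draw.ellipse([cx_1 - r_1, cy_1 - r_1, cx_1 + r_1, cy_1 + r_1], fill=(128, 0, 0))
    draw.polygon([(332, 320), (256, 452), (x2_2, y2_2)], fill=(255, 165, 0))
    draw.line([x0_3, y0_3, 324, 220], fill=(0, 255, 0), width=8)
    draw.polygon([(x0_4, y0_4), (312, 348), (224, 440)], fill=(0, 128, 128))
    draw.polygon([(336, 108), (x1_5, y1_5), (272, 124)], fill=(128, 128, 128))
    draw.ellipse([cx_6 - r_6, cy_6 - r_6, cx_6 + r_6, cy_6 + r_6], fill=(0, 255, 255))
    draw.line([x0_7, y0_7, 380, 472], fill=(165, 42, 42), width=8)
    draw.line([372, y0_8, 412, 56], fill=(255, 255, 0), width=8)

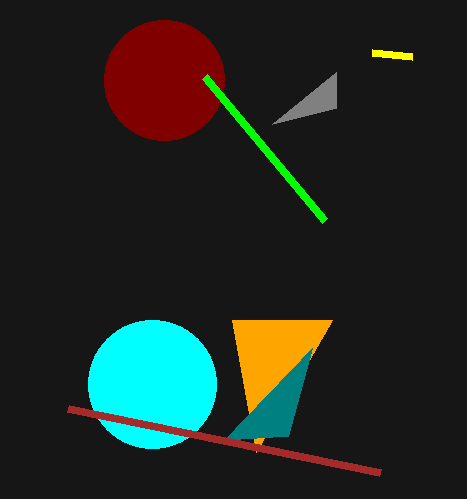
cx_1 = 164; cy_1 = 80; r_1 = 60; x2_2 = 232; y2_2 = 320; x0_3 = 204; y0_3 = 76; x0_4 = 288; y0_4 = 436; x1_5 = 336; y1_5 = 72; cx_6 = 152; cy_6 = 384; r_6 = 64; x0_7 = 68; y0_7 = 408; y0_8 = 52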